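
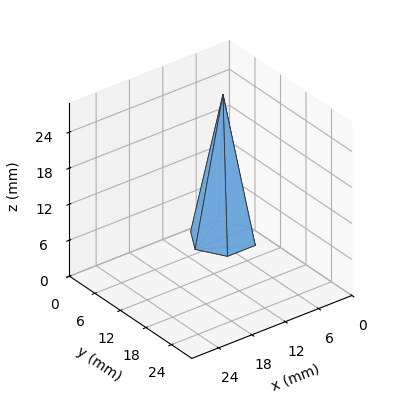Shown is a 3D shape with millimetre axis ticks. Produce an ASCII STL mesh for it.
Reading the render: the shape is a regular 6-sided pyramid, base circumscribed radius ≈ 5 mm, apex at z ≈ 24 mm (dimensions read to the nearest mm from the axis ticks). For the STL, each face is triangulated and given an outward normal.

solid part
  facet normal 0.0000 0.0000 -1.0000
    outer loop
      vertex 2.50 9.33 0.00
      vertex 7.50 9.33 0.00
      vertex 10.00 5.00 0.00
    endloop
  endfacet
  facet normal 0.0000 0.0000 -1.0000
    outer loop
      vertex 0.00 5.00 0.00
      vertex 2.50 9.33 0.00
      vertex 10.00 5.00 0.00
    endloop
  endfacet
  facet normal 0.0000 0.0000 -1.0000
    outer loop
      vertex 2.50 0.67 0.00
      vertex 0.00 5.00 0.00
      vertex 10.00 5.00 0.00
    endloop
  endfacet
  facet normal 0.0000 0.0000 -1.0000
    outer loop
      vertex 7.50 0.67 0.00
      vertex 2.50 0.67 0.00
      vertex 10.00 5.00 0.00
    endloop
  endfacet
  facet normal 0.8523 0.4921 0.1776
    outer loop
      vertex 10.00 5.00 0.00
      vertex 7.50 9.33 0.00
      vertex 5.00 5.00 24.00
    endloop
  endfacet
  facet normal 0.0000 0.9841 0.1776
    outer loop
      vertex 7.50 9.33 0.00
      vertex 2.50 9.33 0.00
      vertex 5.00 5.00 24.00
    endloop
  endfacet
  facet normal -0.8523 0.4921 0.1776
    outer loop
      vertex 2.50 9.33 0.00
      vertex 0.00 5.00 0.00
      vertex 5.00 5.00 24.00
    endloop
  endfacet
  facet normal -0.8523 -0.4921 0.1776
    outer loop
      vertex 0.00 5.00 0.00
      vertex 2.50 0.67 0.00
      vertex 5.00 5.00 24.00
    endloop
  endfacet
  facet normal 0.0000 -0.9841 0.1776
    outer loop
      vertex 2.50 0.67 0.00
      vertex 7.50 0.67 0.00
      vertex 5.00 5.00 24.00
    endloop
  endfacet
  facet normal 0.8523 -0.4921 0.1776
    outer loop
      vertex 7.50 0.67 0.00
      vertex 10.00 5.00 0.00
      vertex 5.00 5.00 24.00
    endloop
  endfacet
endsolid part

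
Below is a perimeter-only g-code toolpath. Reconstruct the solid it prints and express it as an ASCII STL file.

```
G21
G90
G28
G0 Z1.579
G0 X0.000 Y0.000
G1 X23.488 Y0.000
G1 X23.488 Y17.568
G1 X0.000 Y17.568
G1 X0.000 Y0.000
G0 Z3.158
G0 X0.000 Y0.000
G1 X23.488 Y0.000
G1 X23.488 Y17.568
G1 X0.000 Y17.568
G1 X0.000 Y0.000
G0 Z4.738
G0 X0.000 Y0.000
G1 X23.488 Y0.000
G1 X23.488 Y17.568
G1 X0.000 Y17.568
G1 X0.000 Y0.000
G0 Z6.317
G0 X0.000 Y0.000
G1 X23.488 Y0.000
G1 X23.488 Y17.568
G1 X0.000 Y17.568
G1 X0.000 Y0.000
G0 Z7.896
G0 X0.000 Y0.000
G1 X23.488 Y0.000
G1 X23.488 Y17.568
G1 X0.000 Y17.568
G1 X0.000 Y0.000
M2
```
solid part
  facet normal 0.0000 0.0000 -1.0000
    outer loop
      vertex 23.488 17.568 0.000
      vertex 23.488 0.000 0.000
      vertex 0.000 0.000 0.000
    endloop
  endfacet
  facet normal 0.0000 0.0000 -1.0000
    outer loop
      vertex 0.000 17.568 0.000
      vertex 23.488 17.568 0.000
      vertex 0.000 0.000 0.000
    endloop
  endfacet
  facet normal 0.0000 0.0000 1.0000
    outer loop
      vertex 0.000 0.000 7.896
      vertex 23.488 0.000 7.896
      vertex 23.488 17.568 7.896
    endloop
  endfacet
  facet normal 0.0000 0.0000 1.0000
    outer loop
      vertex 0.000 0.000 7.896
      vertex 23.488 17.568 7.896
      vertex 0.000 17.568 7.896
    endloop
  endfacet
  facet normal 0.0000 -1.0000 0.0000
    outer loop
      vertex 0.000 0.000 0.000
      vertex 23.488 0.000 0.000
      vertex 23.488 0.000 7.896
    endloop
  endfacet
  facet normal 0.0000 -1.0000 0.0000
    outer loop
      vertex 0.000 0.000 0.000
      vertex 23.488 0.000 7.896
      vertex 0.000 0.000 7.896
    endloop
  endfacet
  facet normal 0.0000 1.0000 0.0000
    outer loop
      vertex 23.488 17.568 7.896
      vertex 23.488 17.568 0.000
      vertex 0.000 17.568 0.000
    endloop
  endfacet
  facet normal 0.0000 1.0000 0.0000
    outer loop
      vertex 0.000 17.568 7.896
      vertex 23.488 17.568 7.896
      vertex 0.000 17.568 0.000
    endloop
  endfacet
  facet normal -1.0000 0.0000 0.0000
    outer loop
      vertex 0.000 17.568 7.896
      vertex 0.000 17.568 0.000
      vertex 0.000 0.000 0.000
    endloop
  endfacet
  facet normal -1.0000 0.0000 0.0000
    outer loop
      vertex 0.000 0.000 7.896
      vertex 0.000 17.568 7.896
      vertex 0.000 0.000 0.000
    endloop
  endfacet
  facet normal 1.0000 0.0000 0.0000
    outer loop
      vertex 23.488 0.000 0.000
      vertex 23.488 17.568 0.000
      vertex 23.488 17.568 7.896
    endloop
  endfacet
  facet normal 1.0000 0.0000 0.0000
    outer loop
      vertex 23.488 0.000 0.000
      vertex 23.488 17.568 7.896
      vertex 23.488 0.000 7.896
    endloop
  endfacet
endsolid part

The G0 Z moves step by Δz≈1.579 mm. Every layer's G1 loop is the same polygon, so the solid is a straight extrusion of it from z=0 to z≈7.9. Closing with flat bottom and top caps and triangulating gives 12 facets — a rectangular box, roughly 23.5 × 17.6 mm footprint and 7.9 mm tall.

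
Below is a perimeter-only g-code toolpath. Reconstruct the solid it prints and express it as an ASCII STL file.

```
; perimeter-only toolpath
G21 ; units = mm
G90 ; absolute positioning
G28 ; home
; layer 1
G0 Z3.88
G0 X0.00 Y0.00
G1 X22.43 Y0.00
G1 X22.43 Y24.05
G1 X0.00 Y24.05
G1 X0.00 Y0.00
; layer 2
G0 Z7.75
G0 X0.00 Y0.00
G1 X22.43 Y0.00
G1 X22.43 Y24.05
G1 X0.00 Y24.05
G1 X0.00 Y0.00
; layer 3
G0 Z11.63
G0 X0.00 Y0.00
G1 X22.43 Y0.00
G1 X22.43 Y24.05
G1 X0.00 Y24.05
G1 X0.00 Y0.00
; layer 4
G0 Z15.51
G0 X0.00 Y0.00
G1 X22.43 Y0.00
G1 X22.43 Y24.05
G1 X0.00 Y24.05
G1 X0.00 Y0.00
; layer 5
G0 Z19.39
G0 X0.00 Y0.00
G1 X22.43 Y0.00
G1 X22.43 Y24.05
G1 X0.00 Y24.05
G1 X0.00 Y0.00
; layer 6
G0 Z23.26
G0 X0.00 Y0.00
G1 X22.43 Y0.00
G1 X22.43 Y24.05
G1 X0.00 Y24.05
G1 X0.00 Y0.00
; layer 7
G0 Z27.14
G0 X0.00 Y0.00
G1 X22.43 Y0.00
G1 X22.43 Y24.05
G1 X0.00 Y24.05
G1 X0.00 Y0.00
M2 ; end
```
solid part
  facet normal 0.0000 0.0000 -1.0000
    outer loop
      vertex 22.43 24.05 0.00
      vertex 22.43 0.00 0.00
      vertex 0.00 0.00 0.00
    endloop
  endfacet
  facet normal 0.0000 0.0000 -1.0000
    outer loop
      vertex 0.00 24.05 0.00
      vertex 22.43 24.05 0.00
      vertex 0.00 0.00 0.00
    endloop
  endfacet
  facet normal 0.0000 0.0000 1.0000
    outer loop
      vertex 0.00 0.00 27.14
      vertex 22.43 0.00 27.14
      vertex 22.43 24.05 27.14
    endloop
  endfacet
  facet normal 0.0000 0.0000 1.0000
    outer loop
      vertex 0.00 0.00 27.14
      vertex 22.43 24.05 27.14
      vertex 0.00 24.05 27.14
    endloop
  endfacet
  facet normal 0.0000 -1.0000 0.0000
    outer loop
      vertex 0.00 0.00 0.00
      vertex 22.43 0.00 0.00
      vertex 22.43 0.00 27.14
    endloop
  endfacet
  facet normal 0.0000 -1.0000 0.0000
    outer loop
      vertex 0.00 0.00 0.00
      vertex 22.43 0.00 27.14
      vertex 0.00 0.00 27.14
    endloop
  endfacet
  facet normal 0.0000 1.0000 0.0000
    outer loop
      vertex 22.43 24.05 27.14
      vertex 22.43 24.05 0.00
      vertex 0.00 24.05 0.00
    endloop
  endfacet
  facet normal 0.0000 1.0000 0.0000
    outer loop
      vertex 0.00 24.05 27.14
      vertex 22.43 24.05 27.14
      vertex 0.00 24.05 0.00
    endloop
  endfacet
  facet normal -1.0000 0.0000 0.0000
    outer loop
      vertex 0.00 24.05 27.14
      vertex 0.00 24.05 0.00
      vertex 0.00 0.00 0.00
    endloop
  endfacet
  facet normal -1.0000 0.0000 0.0000
    outer loop
      vertex 0.00 0.00 27.14
      vertex 0.00 24.05 27.14
      vertex 0.00 0.00 0.00
    endloop
  endfacet
  facet normal 1.0000 0.0000 0.0000
    outer loop
      vertex 22.43 0.00 0.00
      vertex 22.43 24.05 0.00
      vertex 22.43 24.05 27.14
    endloop
  endfacet
  facet normal 1.0000 0.0000 0.0000
    outer loop
      vertex 22.43 0.00 0.00
      vertex 22.43 24.05 27.14
      vertex 22.43 0.00 27.14
    endloop
  endfacet
endsolid part

The G0 Z moves step by Δz≈3.88 mm. Every layer's G1 loop is the same polygon, so the solid is a straight extrusion of it from z=0 to z≈27.1. Closing with flat bottom and top caps and triangulating gives 12 facets — a rectangular box, roughly 22.4 × 24.1 mm footprint and 27.1 mm tall.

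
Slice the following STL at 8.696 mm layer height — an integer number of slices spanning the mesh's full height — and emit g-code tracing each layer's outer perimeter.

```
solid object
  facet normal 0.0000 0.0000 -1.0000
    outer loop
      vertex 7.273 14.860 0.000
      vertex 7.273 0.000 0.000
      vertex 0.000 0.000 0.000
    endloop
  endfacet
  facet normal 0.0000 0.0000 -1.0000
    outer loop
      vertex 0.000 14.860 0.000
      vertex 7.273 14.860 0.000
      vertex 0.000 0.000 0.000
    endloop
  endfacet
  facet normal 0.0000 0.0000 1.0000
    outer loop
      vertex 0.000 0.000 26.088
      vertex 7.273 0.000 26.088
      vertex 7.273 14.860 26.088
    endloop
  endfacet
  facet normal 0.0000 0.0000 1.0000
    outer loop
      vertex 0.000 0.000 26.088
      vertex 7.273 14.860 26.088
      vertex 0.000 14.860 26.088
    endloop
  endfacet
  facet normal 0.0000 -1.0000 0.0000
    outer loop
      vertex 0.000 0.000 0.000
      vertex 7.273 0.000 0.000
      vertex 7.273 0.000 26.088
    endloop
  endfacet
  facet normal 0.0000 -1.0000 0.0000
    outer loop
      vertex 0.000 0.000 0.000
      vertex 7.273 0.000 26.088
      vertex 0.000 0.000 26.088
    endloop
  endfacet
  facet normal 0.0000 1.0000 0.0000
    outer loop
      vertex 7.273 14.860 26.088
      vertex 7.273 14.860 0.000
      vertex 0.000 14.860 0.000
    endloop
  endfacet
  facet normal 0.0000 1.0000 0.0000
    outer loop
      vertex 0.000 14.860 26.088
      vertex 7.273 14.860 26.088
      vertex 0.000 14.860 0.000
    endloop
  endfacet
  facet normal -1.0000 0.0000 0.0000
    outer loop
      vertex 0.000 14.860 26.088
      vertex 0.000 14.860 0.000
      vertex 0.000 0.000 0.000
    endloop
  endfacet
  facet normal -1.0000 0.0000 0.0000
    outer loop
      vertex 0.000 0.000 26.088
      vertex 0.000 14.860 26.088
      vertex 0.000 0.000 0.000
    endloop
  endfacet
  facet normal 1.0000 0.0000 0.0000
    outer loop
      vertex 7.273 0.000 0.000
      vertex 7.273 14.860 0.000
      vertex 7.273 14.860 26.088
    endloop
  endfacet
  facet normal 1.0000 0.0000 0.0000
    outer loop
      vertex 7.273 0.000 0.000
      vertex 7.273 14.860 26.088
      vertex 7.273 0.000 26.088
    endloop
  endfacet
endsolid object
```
; perimeter-only toolpath
G21 ; units = mm
G90 ; absolute positioning
G28 ; home
; layer 1
G0 Z8.696
G0 X0.000 Y0.000
G1 X7.273 Y0.000
G1 X7.273 Y14.860
G1 X0.000 Y14.860
G1 X0.000 Y0.000
; layer 2
G0 Z17.392
G0 X0.000 Y0.000
G1 X7.273 Y0.000
G1 X7.273 Y14.860
G1 X0.000 Y14.860
G1 X0.000 Y0.000
; layer 3
G0 Z26.088
G0 X0.000 Y0.000
G1 X7.273 Y0.000
G1 X7.273 Y14.860
G1 X0.000 Y14.860
G1 X0.000 Y0.000
M2 ; end

The solid is a rectangular box, roughly 7.27 × 14.9 mm footprint and 26.1 mm tall. Slicing at Δz = 8.696 mm — 3 equal slices spanning the solid's height, so layer i sits at z = i·h/3 — gives 3 non-empty perimeters. Each is a 4-segment closed polygon; G0 lifts to the layer z and rapids to the start vertex, then G1 traces the edges.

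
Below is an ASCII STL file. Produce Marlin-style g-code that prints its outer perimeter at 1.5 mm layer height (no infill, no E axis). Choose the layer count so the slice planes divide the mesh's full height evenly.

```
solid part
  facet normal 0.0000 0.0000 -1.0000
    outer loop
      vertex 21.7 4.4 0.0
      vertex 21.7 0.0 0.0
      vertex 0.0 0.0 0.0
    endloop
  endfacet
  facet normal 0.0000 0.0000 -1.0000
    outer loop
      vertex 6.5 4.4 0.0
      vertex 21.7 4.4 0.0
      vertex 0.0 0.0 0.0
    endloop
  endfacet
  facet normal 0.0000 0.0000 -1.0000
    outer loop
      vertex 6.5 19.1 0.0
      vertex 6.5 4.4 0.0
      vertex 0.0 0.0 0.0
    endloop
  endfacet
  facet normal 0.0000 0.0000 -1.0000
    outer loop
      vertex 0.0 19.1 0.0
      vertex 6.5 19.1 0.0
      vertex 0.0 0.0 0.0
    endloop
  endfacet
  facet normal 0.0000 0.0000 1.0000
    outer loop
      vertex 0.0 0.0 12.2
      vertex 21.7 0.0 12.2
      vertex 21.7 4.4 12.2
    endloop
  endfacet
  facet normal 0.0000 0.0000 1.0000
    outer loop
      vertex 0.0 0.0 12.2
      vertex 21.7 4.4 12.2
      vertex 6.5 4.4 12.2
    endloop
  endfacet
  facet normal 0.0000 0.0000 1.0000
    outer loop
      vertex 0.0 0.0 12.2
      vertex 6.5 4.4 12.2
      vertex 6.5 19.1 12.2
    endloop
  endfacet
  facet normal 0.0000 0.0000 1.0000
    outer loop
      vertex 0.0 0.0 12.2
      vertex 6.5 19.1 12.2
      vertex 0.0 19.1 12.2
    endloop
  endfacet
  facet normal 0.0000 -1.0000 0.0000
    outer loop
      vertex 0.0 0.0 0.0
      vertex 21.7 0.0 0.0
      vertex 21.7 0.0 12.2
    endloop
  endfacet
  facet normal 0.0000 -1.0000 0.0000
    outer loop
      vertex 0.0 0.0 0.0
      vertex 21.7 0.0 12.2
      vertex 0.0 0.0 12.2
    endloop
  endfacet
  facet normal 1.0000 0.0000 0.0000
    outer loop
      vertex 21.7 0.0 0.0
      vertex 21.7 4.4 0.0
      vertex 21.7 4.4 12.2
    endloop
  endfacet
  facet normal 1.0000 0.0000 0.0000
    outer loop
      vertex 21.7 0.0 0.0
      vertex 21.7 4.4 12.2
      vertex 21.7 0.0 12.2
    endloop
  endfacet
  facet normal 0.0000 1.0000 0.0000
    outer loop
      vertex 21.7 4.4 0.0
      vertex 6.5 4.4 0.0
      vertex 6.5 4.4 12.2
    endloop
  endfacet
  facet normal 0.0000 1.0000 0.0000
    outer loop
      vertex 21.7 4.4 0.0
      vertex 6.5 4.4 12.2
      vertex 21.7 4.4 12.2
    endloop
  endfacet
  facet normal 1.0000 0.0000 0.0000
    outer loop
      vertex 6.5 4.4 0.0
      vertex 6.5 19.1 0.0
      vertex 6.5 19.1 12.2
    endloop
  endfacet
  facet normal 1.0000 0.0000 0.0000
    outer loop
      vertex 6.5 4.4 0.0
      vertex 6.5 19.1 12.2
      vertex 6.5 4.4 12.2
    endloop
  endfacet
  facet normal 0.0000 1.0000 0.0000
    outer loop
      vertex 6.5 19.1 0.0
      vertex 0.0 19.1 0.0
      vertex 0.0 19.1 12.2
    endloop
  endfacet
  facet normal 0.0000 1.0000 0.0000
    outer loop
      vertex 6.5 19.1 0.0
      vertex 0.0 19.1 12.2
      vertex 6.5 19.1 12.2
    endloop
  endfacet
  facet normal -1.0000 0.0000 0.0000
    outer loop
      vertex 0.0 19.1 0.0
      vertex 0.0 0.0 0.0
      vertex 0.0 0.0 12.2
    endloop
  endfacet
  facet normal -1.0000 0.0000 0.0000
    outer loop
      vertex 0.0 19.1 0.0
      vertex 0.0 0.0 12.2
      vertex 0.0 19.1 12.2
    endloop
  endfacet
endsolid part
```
; perimeter-only toolpath
G21 ; units = mm
G90 ; absolute positioning
G28 ; home
; layer 1
G0 Z1.5
G0 X0.0 Y0.0
G1 X21.7 Y0.0
G1 X21.7 Y4.4
G1 X6.5 Y4.4
G1 X6.5 Y19.1
G1 X0.0 Y19.1
G1 X0.0 Y0.0
; layer 2
G0 Z3.0
G0 X0.0 Y0.0
G1 X21.7 Y0.0
G1 X21.7 Y4.4
G1 X6.5 Y4.4
G1 X6.5 Y19.1
G1 X0.0 Y19.1
G1 X0.0 Y0.0
; layer 3
G0 Z4.6
G0 X0.0 Y0.0
G1 X21.7 Y0.0
G1 X21.7 Y4.4
G1 X6.5 Y4.4
G1 X6.5 Y19.1
G1 X0.0 Y19.1
G1 X0.0 Y0.0
; layer 4
G0 Z6.1
G0 X0.0 Y0.0
G1 X21.7 Y0.0
G1 X21.7 Y4.4
G1 X6.5 Y4.4
G1 X6.5 Y19.1
G1 X0.0 Y19.1
G1 X0.0 Y0.0
; layer 5
G0 Z7.6
G0 X0.0 Y0.0
G1 X21.7 Y0.0
G1 X21.7 Y4.4
G1 X6.5 Y4.4
G1 X6.5 Y19.1
G1 X0.0 Y19.1
G1 X0.0 Y0.0
; layer 6
G0 Z9.1
G0 X0.0 Y0.0
G1 X21.7 Y0.0
G1 X21.7 Y4.4
G1 X6.5 Y4.4
G1 X6.5 Y19.1
G1 X0.0 Y19.1
G1 X0.0 Y0.0
; layer 7
G0 Z10.7
G0 X0.0 Y0.0
G1 X21.7 Y0.0
G1 X21.7 Y4.4
G1 X6.5 Y4.4
G1 X6.5 Y19.1
G1 X0.0 Y19.1
G1 X0.0 Y0.0
; layer 8
G0 Z12.2
G0 X0.0 Y0.0
G1 X21.7 Y0.0
G1 X21.7 Y4.4
G1 X6.5 Y4.4
G1 X6.5 Y19.1
G1 X0.0 Y19.1
G1 X0.0 Y0.0
M2 ; end

The solid is an L-shaped prism: outer 21.7 × 19.1 mm, arm thicknesses ≈ 4.4 mm (horizontal) and 6.5 mm (vertical), extruded 12.2 mm in z. Slicing at Δz = 1.5 mm — 8 equal slices spanning the solid's height, so layer i sits at z = i·h/8 — gives 8 non-empty perimeters. Each is a 6-segment closed polygon; G0 lifts to the layer z and rapids to the start vertex, then G1 traces the edges.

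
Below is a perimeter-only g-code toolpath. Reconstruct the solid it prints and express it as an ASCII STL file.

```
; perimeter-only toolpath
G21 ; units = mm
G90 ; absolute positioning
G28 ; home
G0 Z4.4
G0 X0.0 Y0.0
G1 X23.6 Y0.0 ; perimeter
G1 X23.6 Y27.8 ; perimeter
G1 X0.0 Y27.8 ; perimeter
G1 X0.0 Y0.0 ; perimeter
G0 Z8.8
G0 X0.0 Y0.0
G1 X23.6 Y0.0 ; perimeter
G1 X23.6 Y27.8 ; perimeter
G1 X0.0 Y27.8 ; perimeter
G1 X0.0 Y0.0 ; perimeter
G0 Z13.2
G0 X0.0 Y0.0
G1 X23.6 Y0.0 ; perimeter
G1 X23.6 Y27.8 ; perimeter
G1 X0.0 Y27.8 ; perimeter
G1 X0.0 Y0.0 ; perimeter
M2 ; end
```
solid part
  facet normal 0.0000 0.0000 -1.0000
    outer loop
      vertex 23.6 27.8 0.0
      vertex 23.6 0.0 0.0
      vertex 0.0 0.0 0.0
    endloop
  endfacet
  facet normal 0.0000 0.0000 -1.0000
    outer loop
      vertex 0.0 27.8 0.0
      vertex 23.6 27.8 0.0
      vertex 0.0 0.0 0.0
    endloop
  endfacet
  facet normal 0.0000 0.0000 1.0000
    outer loop
      vertex 0.0 0.0 13.2
      vertex 23.6 0.0 13.2
      vertex 23.6 27.8 13.2
    endloop
  endfacet
  facet normal 0.0000 0.0000 1.0000
    outer loop
      vertex 0.0 0.0 13.2
      vertex 23.6 27.8 13.2
      vertex 0.0 27.8 13.2
    endloop
  endfacet
  facet normal 0.0000 -1.0000 0.0000
    outer loop
      vertex 0.0 0.0 0.0
      vertex 23.6 0.0 0.0
      vertex 23.6 0.0 13.2
    endloop
  endfacet
  facet normal 0.0000 -1.0000 0.0000
    outer loop
      vertex 0.0 0.0 0.0
      vertex 23.6 0.0 13.2
      vertex 0.0 0.0 13.2
    endloop
  endfacet
  facet normal 0.0000 1.0000 0.0000
    outer loop
      vertex 23.6 27.8 13.2
      vertex 23.6 27.8 0.0
      vertex 0.0 27.8 0.0
    endloop
  endfacet
  facet normal 0.0000 1.0000 0.0000
    outer loop
      vertex 0.0 27.8 13.2
      vertex 23.6 27.8 13.2
      vertex 0.0 27.8 0.0
    endloop
  endfacet
  facet normal -1.0000 0.0000 0.0000
    outer loop
      vertex 0.0 27.8 13.2
      vertex 0.0 27.8 0.0
      vertex 0.0 0.0 0.0
    endloop
  endfacet
  facet normal -1.0000 0.0000 0.0000
    outer loop
      vertex 0.0 0.0 13.2
      vertex 0.0 27.8 13.2
      vertex 0.0 0.0 0.0
    endloop
  endfacet
  facet normal 1.0000 0.0000 0.0000
    outer loop
      vertex 23.6 0.0 0.0
      vertex 23.6 27.8 0.0
      vertex 23.6 27.8 13.2
    endloop
  endfacet
  facet normal 1.0000 0.0000 0.0000
    outer loop
      vertex 23.6 0.0 0.0
      vertex 23.6 27.8 13.2
      vertex 23.6 0.0 13.2
    endloop
  endfacet
endsolid part

The G0 Z moves step by Δz≈4.4 mm. Every layer's G1 loop is the same polygon, so the solid is a straight extrusion of it from z=0 to z≈13.2. Closing with flat bottom and top caps and triangulating gives 12 facets — a rectangular box, roughly 23.6 × 27.8 mm footprint and 13.2 mm tall.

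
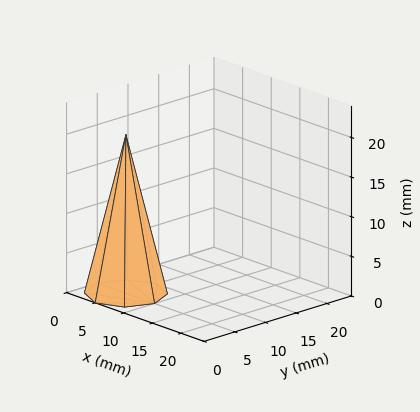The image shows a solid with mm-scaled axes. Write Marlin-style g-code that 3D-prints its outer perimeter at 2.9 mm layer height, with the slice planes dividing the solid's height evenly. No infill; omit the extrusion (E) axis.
Reading the render: the shape is a regular 8-sided pyramid, base circumscribed radius ≈ 5 mm, apex at z ≈ 20 mm (dimensions read to the nearest mm from the axis ticks). For the g-code, the solid's height is divided into equal slices at the stated Δz and each level perimeter traced with G1 moves after a G0 lift.

; perimeter-only toolpath
G21 ; units = mm
G90 ; absolute positioning
G28 ; home
; layer 1
G0 Z2.9
G0 X9.3 Y5.0
G1 X8.0 Y8.0
G1 X5.0 Y9.3
G1 X2.0 Y8.0
G1 X0.7 Y5.0
G1 X2.0 Y2.0
G1 X5.0 Y0.7
G1 X8.0 Y2.0
G1 X9.3 Y5.0
; layer 2
G0 Z5.7
G0 X8.6 Y5.0
G1 X7.5 Y7.5
G1 X5.0 Y8.6
G1 X2.5 Y7.5
G1 X1.4 Y5.0
G1 X2.5 Y2.5
G1 X5.0 Y1.4
G1 X7.5 Y2.5
G1 X8.6 Y5.0
; layer 3
G0 Z8.6
G0 X7.9 Y5.0
G1 X7.0 Y7.0
G1 X5.0 Y7.9
G1 X3.0 Y7.0
G1 X2.1 Y5.0
G1 X3.0 Y3.0
G1 X5.0 Y2.1
G1 X7.0 Y3.0
G1 X7.9 Y5.0
; layer 4
G0 Z11.4
G0 X7.1 Y5.0
G1 X6.5 Y6.5
G1 X5.0 Y7.1
G1 X3.5 Y6.5
G1 X2.9 Y5.0
G1 X3.5 Y3.5
G1 X5.0 Y2.9
G1 X6.5 Y3.5
G1 X7.1 Y5.0
; layer 5
G0 Z14.3
G0 X6.4 Y5.0
G1 X6.0 Y6.0
G1 X5.0 Y6.4
G1 X4.0 Y6.0
G1 X3.6 Y5.0
G1 X4.0 Y4.0
G1 X5.0 Y3.6
G1 X6.0 Y4.0
G1 X6.4 Y5.0
; layer 6
G0 Z17.1
G0 X5.7 Y5.0
G1 X5.5 Y5.5
G1 X5.0 Y5.7
G1 X4.5 Y5.5
G1 X4.3 Y5.0
G1 X4.5 Y4.5
G1 X5.0 Y4.3
G1 X5.5 Y4.5
G1 X5.7 Y5.0
M2 ; end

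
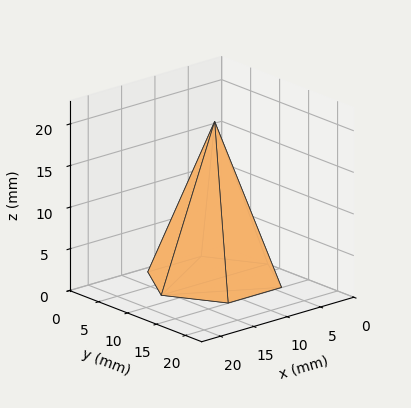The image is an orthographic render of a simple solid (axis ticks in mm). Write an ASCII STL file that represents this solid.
Reading the render: the shape is a regular 6-sided pyramid, base circumscribed radius ≈ 8 mm, apex at z ≈ 19 mm (dimensions read to the nearest mm from the axis ticks). For the STL, each face is triangulated and given an outward normal.

solid part
  facet normal 0.0000 0.0000 -1.0000
    outer loop
      vertex 4.000 14.928 0.000
      vertex 12.000 14.928 0.000
      vertex 16.000 8.000 0.000
    endloop
  endfacet
  facet normal 0.0000 0.0000 -1.0000
    outer loop
      vertex 0.000 8.000 0.000
      vertex 4.000 14.928 0.000
      vertex 16.000 8.000 0.000
    endloop
  endfacet
  facet normal 0.0000 0.0000 -1.0000
    outer loop
      vertex 4.000 1.072 0.000
      vertex 0.000 8.000 0.000
      vertex 16.000 8.000 0.000
    endloop
  endfacet
  facet normal 0.0000 0.0000 -1.0000
    outer loop
      vertex 12.000 1.072 0.000
      vertex 4.000 1.072 0.000
      vertex 16.000 8.000 0.000
    endloop
  endfacet
  facet normal 0.8136 0.4698 0.3426
    outer loop
      vertex 16.000 8.000 0.000
      vertex 12.000 14.928 0.000
      vertex 8.000 8.000 19.000
    endloop
  endfacet
  facet normal 0.0000 0.9395 0.3426
    outer loop
      vertex 12.000 14.928 0.000
      vertex 4.000 14.928 0.000
      vertex 8.000 8.000 19.000
    endloop
  endfacet
  facet normal -0.8136 0.4698 0.3426
    outer loop
      vertex 4.000 14.928 0.000
      vertex 0.000 8.000 0.000
      vertex 8.000 8.000 19.000
    endloop
  endfacet
  facet normal -0.8136 -0.4698 0.3426
    outer loop
      vertex 0.000 8.000 0.000
      vertex 4.000 1.072 0.000
      vertex 8.000 8.000 19.000
    endloop
  endfacet
  facet normal 0.0000 -0.9395 0.3426
    outer loop
      vertex 4.000 1.072 0.000
      vertex 12.000 1.072 0.000
      vertex 8.000 8.000 19.000
    endloop
  endfacet
  facet normal 0.8136 -0.4698 0.3426
    outer loop
      vertex 12.000 1.072 0.000
      vertex 16.000 8.000 0.000
      vertex 8.000 8.000 19.000
    endloop
  endfacet
endsolid part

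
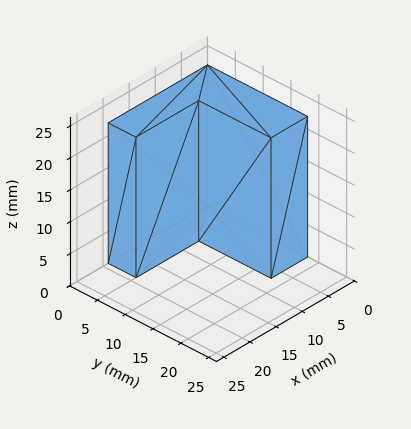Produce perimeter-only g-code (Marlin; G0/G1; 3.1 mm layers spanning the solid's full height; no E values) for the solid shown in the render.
Reading the render: the shape is an L-shaped prism: outer 19 × 18 mm, arm thicknesses ≈ 5 mm (horizontal) and 7 mm (vertical), extruded 22 mm in z (dimensions read to the nearest mm from the axis ticks). For the g-code, the solid's height is divided into equal slices at the stated Δz and each level perimeter traced with G1 moves after a G0 lift.

; perimeter-only toolpath
G21 ; units = mm
G90 ; absolute positioning
G28 ; home
; layer 1
G0 Z3.1
G0 X0.0 Y0.0
G1 X19.0 Y0.0
G1 X19.0 Y5.0
G1 X7.0 Y5.0
G1 X7.0 Y18.0
G1 X0.0 Y18.0
G1 X0.0 Y0.0
; layer 2
G0 Z6.3
G0 X0.0 Y0.0
G1 X19.0 Y0.0
G1 X19.0 Y5.0
G1 X7.0 Y5.0
G1 X7.0 Y18.0
G1 X0.0 Y18.0
G1 X0.0 Y0.0
; layer 3
G0 Z9.4
G0 X0.0 Y0.0
G1 X19.0 Y0.0
G1 X19.0 Y5.0
G1 X7.0 Y5.0
G1 X7.0 Y18.0
G1 X0.0 Y18.0
G1 X0.0 Y0.0
; layer 4
G0 Z12.6
G0 X0.0 Y0.0
G1 X19.0 Y0.0
G1 X19.0 Y5.0
G1 X7.0 Y5.0
G1 X7.0 Y18.0
G1 X0.0 Y18.0
G1 X0.0 Y0.0
; layer 5
G0 Z15.7
G0 X0.0 Y0.0
G1 X19.0 Y0.0
G1 X19.0 Y5.0
G1 X7.0 Y5.0
G1 X7.0 Y18.0
G1 X0.0 Y18.0
G1 X0.0 Y0.0
; layer 6
G0 Z18.9
G0 X0.0 Y0.0
G1 X19.0 Y0.0
G1 X19.0 Y5.0
G1 X7.0 Y5.0
G1 X7.0 Y18.0
G1 X0.0 Y18.0
G1 X0.0 Y0.0
; layer 7
G0 Z22.0
G0 X0.0 Y0.0
G1 X19.0 Y0.0
G1 X19.0 Y5.0
G1 X7.0 Y5.0
G1 X7.0 Y18.0
G1 X0.0 Y18.0
G1 X0.0 Y0.0
M2 ; end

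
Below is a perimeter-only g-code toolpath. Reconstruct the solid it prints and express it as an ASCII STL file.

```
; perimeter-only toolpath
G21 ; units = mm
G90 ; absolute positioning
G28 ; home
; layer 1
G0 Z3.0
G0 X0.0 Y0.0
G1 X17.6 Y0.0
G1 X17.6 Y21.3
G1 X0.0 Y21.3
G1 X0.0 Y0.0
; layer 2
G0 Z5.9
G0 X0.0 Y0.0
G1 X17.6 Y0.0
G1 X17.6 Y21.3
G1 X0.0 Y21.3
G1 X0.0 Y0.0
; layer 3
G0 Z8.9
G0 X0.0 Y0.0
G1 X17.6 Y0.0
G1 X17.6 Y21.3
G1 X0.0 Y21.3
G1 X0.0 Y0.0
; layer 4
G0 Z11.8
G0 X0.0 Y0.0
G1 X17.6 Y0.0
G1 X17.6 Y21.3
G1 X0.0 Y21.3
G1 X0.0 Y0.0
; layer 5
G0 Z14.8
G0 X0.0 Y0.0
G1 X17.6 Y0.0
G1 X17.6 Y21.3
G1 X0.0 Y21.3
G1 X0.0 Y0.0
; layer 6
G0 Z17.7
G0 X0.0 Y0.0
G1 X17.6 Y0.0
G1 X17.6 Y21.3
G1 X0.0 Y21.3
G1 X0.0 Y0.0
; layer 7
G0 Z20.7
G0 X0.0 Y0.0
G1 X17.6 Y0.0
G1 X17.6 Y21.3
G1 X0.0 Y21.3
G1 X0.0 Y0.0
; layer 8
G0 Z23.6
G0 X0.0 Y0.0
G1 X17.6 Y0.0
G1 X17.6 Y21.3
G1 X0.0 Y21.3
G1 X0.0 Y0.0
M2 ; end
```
solid part
  facet normal 0.0000 0.0000 -1.0000
    outer loop
      vertex 17.6 21.3 0.0
      vertex 17.6 0.0 0.0
      vertex 0.0 0.0 0.0
    endloop
  endfacet
  facet normal 0.0000 0.0000 -1.0000
    outer loop
      vertex 0.0 21.3 0.0
      vertex 17.6 21.3 0.0
      vertex 0.0 0.0 0.0
    endloop
  endfacet
  facet normal 0.0000 0.0000 1.0000
    outer loop
      vertex 0.0 0.0 23.6
      vertex 17.6 0.0 23.6
      vertex 17.6 21.3 23.6
    endloop
  endfacet
  facet normal 0.0000 0.0000 1.0000
    outer loop
      vertex 0.0 0.0 23.6
      vertex 17.6 21.3 23.6
      vertex 0.0 21.3 23.6
    endloop
  endfacet
  facet normal 0.0000 -1.0000 0.0000
    outer loop
      vertex 0.0 0.0 0.0
      vertex 17.6 0.0 0.0
      vertex 17.6 0.0 23.6
    endloop
  endfacet
  facet normal 0.0000 -1.0000 0.0000
    outer loop
      vertex 0.0 0.0 0.0
      vertex 17.6 0.0 23.6
      vertex 0.0 0.0 23.6
    endloop
  endfacet
  facet normal 0.0000 1.0000 0.0000
    outer loop
      vertex 17.6 21.3 23.6
      vertex 17.6 21.3 0.0
      vertex 0.0 21.3 0.0
    endloop
  endfacet
  facet normal 0.0000 1.0000 0.0000
    outer loop
      vertex 0.0 21.3 23.6
      vertex 17.6 21.3 23.6
      vertex 0.0 21.3 0.0
    endloop
  endfacet
  facet normal -1.0000 0.0000 0.0000
    outer loop
      vertex 0.0 21.3 23.6
      vertex 0.0 21.3 0.0
      vertex 0.0 0.0 0.0
    endloop
  endfacet
  facet normal -1.0000 0.0000 0.0000
    outer loop
      vertex 0.0 0.0 23.6
      vertex 0.0 21.3 23.6
      vertex 0.0 0.0 0.0
    endloop
  endfacet
  facet normal 1.0000 0.0000 0.0000
    outer loop
      vertex 17.6 0.0 0.0
      vertex 17.6 21.3 0.0
      vertex 17.6 21.3 23.6
    endloop
  endfacet
  facet normal 1.0000 0.0000 0.0000
    outer loop
      vertex 17.6 0.0 0.0
      vertex 17.6 21.3 23.6
      vertex 17.6 0.0 23.6
    endloop
  endfacet
endsolid part

The G0 Z moves step by Δz≈3.0 mm. Every layer's G1 loop is the same polygon, so the solid is a straight extrusion of it from z=0 to z≈23.6. Closing with flat bottom and top caps and triangulating gives 12 facets — a rectangular box, roughly 17.6 × 21.3 mm footprint and 23.6 mm tall.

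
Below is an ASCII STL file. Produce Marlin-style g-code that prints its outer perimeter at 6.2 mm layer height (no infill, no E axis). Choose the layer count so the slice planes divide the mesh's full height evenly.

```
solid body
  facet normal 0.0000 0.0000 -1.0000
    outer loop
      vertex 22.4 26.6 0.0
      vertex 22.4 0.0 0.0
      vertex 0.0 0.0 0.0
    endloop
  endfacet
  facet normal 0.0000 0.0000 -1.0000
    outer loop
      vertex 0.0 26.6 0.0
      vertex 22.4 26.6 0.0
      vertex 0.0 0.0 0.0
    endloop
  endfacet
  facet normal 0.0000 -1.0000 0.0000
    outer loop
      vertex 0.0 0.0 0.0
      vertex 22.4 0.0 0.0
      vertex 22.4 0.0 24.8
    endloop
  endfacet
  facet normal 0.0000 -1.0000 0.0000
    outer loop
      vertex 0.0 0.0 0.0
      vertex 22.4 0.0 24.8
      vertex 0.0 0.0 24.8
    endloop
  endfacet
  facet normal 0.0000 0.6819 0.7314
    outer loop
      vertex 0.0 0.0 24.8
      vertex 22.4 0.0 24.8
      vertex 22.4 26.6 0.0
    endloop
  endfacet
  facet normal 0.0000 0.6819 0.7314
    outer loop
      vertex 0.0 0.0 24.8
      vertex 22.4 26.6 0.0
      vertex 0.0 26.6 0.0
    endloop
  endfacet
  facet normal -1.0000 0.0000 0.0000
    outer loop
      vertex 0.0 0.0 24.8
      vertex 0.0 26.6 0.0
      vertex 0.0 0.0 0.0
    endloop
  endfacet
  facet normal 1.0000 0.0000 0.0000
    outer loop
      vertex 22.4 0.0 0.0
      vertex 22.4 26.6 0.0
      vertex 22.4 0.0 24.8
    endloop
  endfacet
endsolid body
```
; perimeter-only toolpath
G21 ; units = mm
G90 ; absolute positioning
G28 ; home
; layer 1
G0 Z6.2
G0 X0.0 Y0.0
G1 X22.4 Y0.0
G1 X22.4 Y20.0
G1 X0.0 Y20.0
G1 X0.0 Y0.0
; layer 2
G0 Z12.4
G0 X0.0 Y0.0
G1 X22.4 Y0.0
G1 X22.4 Y13.3
G1 X0.0 Y13.3
G1 X0.0 Y0.0
; layer 3
G0 Z18.6
G0 X0.0 Y0.0
G1 X22.4 Y0.0
G1 X22.4 Y6.7
G1 X0.0 Y6.7
G1 X0.0 Y0.0
M2 ; end

The solid is a wedge (ramp): 22.4 × 26.6 mm base, rising to 24.8 mm along the y=0 edge and sloping linearly to z=0 at y=26.6. Slicing at Δz = 6.2 mm — 4 equal slices spanning the solid's height, so layer i sits at z = i·h/4 — gives 3 non-empty perimeters. Each is a 4-segment closed polygon; G0 lifts to the layer z and rapids to the start vertex, then G1 traces the edges. The cross-section shrinks linearly with z (the slice at the apex is degenerate and omitted).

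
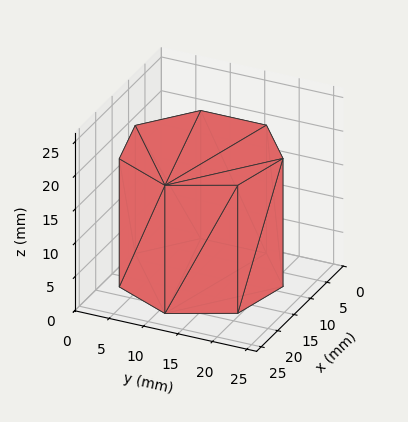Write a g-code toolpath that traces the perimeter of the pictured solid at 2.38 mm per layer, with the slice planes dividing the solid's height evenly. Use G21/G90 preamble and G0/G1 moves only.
Reading the render: the shape is a regular 7-sided prism (a cylinder approximated with 7 flat sides), circumscribed radius ≈ 11 mm, height ≈ 19 mm (dimensions read to the nearest mm from the axis ticks). For the g-code, the solid's height is divided into equal slices at the stated Δz and each level perimeter traced with G1 moves after a G0 lift.

; perimeter-only toolpath
G21 ; units = mm
G90 ; absolute positioning
G28 ; home
; layer 1
G0 Z2.38
G0 X22.00 Y11.00
G1 X17.86 Y19.60
G1 X8.55 Y21.72
G1 X1.09 Y15.77
G1 X1.09 Y6.23
G1 X8.55 Y0.28
G1 X17.86 Y2.40
G1 X22.00 Y11.00
; layer 2
G0 Z4.75
G0 X22.00 Y11.00
G1 X17.86 Y19.60
G1 X8.55 Y21.72
G1 X1.09 Y15.77
G1 X1.09 Y6.23
G1 X8.55 Y0.28
G1 X17.86 Y2.40
G1 X22.00 Y11.00
; layer 3
G0 Z7.12
G0 X22.00 Y11.00
G1 X17.86 Y19.60
G1 X8.55 Y21.72
G1 X1.09 Y15.77
G1 X1.09 Y6.23
G1 X8.55 Y0.28
G1 X17.86 Y2.40
G1 X22.00 Y11.00
; layer 4
G0 Z9.50
G0 X22.00 Y11.00
G1 X17.86 Y19.60
G1 X8.55 Y21.72
G1 X1.09 Y15.77
G1 X1.09 Y6.23
G1 X8.55 Y0.28
G1 X17.86 Y2.40
G1 X22.00 Y11.00
; layer 5
G0 Z11.88
G0 X22.00 Y11.00
G1 X17.86 Y19.60
G1 X8.55 Y21.72
G1 X1.09 Y15.77
G1 X1.09 Y6.23
G1 X8.55 Y0.28
G1 X17.86 Y2.40
G1 X22.00 Y11.00
; layer 6
G0 Z14.25
G0 X22.00 Y11.00
G1 X17.86 Y19.60
G1 X8.55 Y21.72
G1 X1.09 Y15.77
G1 X1.09 Y6.23
G1 X8.55 Y0.28
G1 X17.86 Y2.40
G1 X22.00 Y11.00
; layer 7
G0 Z16.62
G0 X22.00 Y11.00
G1 X17.86 Y19.60
G1 X8.55 Y21.72
G1 X1.09 Y15.77
G1 X1.09 Y6.23
G1 X8.55 Y0.28
G1 X17.86 Y2.40
G1 X22.00 Y11.00
; layer 8
G0 Z19.00
G0 X22.00 Y11.00
G1 X17.86 Y19.60
G1 X8.55 Y21.72
G1 X1.09 Y15.77
G1 X1.09 Y6.23
G1 X8.55 Y0.28
G1 X17.86 Y2.40
G1 X22.00 Y11.00
M2 ; end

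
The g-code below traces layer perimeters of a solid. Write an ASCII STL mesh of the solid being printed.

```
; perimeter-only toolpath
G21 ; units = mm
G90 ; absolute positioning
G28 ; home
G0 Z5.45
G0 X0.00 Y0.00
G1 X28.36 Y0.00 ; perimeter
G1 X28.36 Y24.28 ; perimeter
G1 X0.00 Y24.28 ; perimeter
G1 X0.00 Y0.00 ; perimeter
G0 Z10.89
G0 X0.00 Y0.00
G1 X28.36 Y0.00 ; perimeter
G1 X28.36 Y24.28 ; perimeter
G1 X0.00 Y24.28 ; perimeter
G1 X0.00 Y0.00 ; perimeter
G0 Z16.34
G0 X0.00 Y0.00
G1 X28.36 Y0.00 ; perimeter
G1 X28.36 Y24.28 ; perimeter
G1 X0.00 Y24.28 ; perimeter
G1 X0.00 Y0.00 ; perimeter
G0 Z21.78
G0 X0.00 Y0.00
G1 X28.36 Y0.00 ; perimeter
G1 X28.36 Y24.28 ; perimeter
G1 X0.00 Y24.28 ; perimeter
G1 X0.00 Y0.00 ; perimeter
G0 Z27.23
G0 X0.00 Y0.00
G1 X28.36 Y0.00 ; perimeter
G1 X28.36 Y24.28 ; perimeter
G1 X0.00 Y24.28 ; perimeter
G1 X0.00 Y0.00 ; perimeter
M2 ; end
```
solid part
  facet normal 0.0000 0.0000 -1.0000
    outer loop
      vertex 28.36 24.28 0.00
      vertex 28.36 0.00 0.00
      vertex 0.00 0.00 0.00
    endloop
  endfacet
  facet normal 0.0000 0.0000 -1.0000
    outer loop
      vertex 0.00 24.28 0.00
      vertex 28.36 24.28 0.00
      vertex 0.00 0.00 0.00
    endloop
  endfacet
  facet normal 0.0000 0.0000 1.0000
    outer loop
      vertex 0.00 0.00 27.23
      vertex 28.36 0.00 27.23
      vertex 28.36 24.28 27.23
    endloop
  endfacet
  facet normal 0.0000 0.0000 1.0000
    outer loop
      vertex 0.00 0.00 27.23
      vertex 28.36 24.28 27.23
      vertex 0.00 24.28 27.23
    endloop
  endfacet
  facet normal 0.0000 -1.0000 0.0000
    outer loop
      vertex 0.00 0.00 0.00
      vertex 28.36 0.00 0.00
      vertex 28.36 0.00 27.23
    endloop
  endfacet
  facet normal 0.0000 -1.0000 0.0000
    outer loop
      vertex 0.00 0.00 0.00
      vertex 28.36 0.00 27.23
      vertex 0.00 0.00 27.23
    endloop
  endfacet
  facet normal 0.0000 1.0000 0.0000
    outer loop
      vertex 28.36 24.28 27.23
      vertex 28.36 24.28 0.00
      vertex 0.00 24.28 0.00
    endloop
  endfacet
  facet normal 0.0000 1.0000 0.0000
    outer loop
      vertex 0.00 24.28 27.23
      vertex 28.36 24.28 27.23
      vertex 0.00 24.28 0.00
    endloop
  endfacet
  facet normal -1.0000 0.0000 0.0000
    outer loop
      vertex 0.00 24.28 27.23
      vertex 0.00 24.28 0.00
      vertex 0.00 0.00 0.00
    endloop
  endfacet
  facet normal -1.0000 0.0000 0.0000
    outer loop
      vertex 0.00 0.00 27.23
      vertex 0.00 24.28 27.23
      vertex 0.00 0.00 0.00
    endloop
  endfacet
  facet normal 1.0000 0.0000 0.0000
    outer loop
      vertex 28.36 0.00 0.00
      vertex 28.36 24.28 0.00
      vertex 28.36 24.28 27.23
    endloop
  endfacet
  facet normal 1.0000 0.0000 0.0000
    outer loop
      vertex 28.36 0.00 0.00
      vertex 28.36 24.28 27.23
      vertex 28.36 0.00 27.23
    endloop
  endfacet
endsolid part

The G0 Z moves step by Δz≈5.45 mm. Every layer's G1 loop is the same polygon, so the solid is a straight extrusion of it from z=0 to z≈27.2. Closing with flat bottom and top caps and triangulating gives 12 facets — a rectangular box, roughly 28.4 × 24.3 mm footprint and 27.2 mm tall.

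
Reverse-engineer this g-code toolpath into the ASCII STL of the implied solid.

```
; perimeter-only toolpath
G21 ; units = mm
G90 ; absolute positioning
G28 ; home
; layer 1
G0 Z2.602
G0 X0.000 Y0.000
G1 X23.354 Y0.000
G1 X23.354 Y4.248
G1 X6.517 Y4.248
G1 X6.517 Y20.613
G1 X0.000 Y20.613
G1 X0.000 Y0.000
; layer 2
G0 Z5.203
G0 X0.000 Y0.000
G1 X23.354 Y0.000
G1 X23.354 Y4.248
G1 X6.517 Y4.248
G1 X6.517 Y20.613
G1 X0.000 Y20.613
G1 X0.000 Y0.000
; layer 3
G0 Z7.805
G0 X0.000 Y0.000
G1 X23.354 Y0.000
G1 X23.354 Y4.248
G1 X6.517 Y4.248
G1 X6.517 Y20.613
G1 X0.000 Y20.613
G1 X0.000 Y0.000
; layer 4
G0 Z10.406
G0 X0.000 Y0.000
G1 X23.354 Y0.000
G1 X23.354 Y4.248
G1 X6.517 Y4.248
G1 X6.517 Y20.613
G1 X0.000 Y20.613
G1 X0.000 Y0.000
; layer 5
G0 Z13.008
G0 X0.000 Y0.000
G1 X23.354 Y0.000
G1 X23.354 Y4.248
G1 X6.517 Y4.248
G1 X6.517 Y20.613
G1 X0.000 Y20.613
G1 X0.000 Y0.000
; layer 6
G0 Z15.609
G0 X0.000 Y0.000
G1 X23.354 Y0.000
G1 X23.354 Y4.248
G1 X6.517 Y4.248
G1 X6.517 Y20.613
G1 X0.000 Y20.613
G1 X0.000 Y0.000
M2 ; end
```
solid part
  facet normal 0.0000 0.0000 -1.0000
    outer loop
      vertex 23.354 4.248 0.000
      vertex 23.354 0.000 0.000
      vertex 0.000 0.000 0.000
    endloop
  endfacet
  facet normal 0.0000 0.0000 -1.0000
    outer loop
      vertex 6.517 4.248 0.000
      vertex 23.354 4.248 0.000
      vertex 0.000 0.000 0.000
    endloop
  endfacet
  facet normal 0.0000 0.0000 -1.0000
    outer loop
      vertex 6.517 20.613 0.000
      vertex 6.517 4.248 0.000
      vertex 0.000 0.000 0.000
    endloop
  endfacet
  facet normal 0.0000 0.0000 -1.0000
    outer loop
      vertex 0.000 20.613 0.000
      vertex 6.517 20.613 0.000
      vertex 0.000 0.000 0.000
    endloop
  endfacet
  facet normal 0.0000 0.0000 1.0000
    outer loop
      vertex 0.000 0.000 15.609
      vertex 23.354 0.000 15.609
      vertex 23.354 4.248 15.609
    endloop
  endfacet
  facet normal 0.0000 0.0000 1.0000
    outer loop
      vertex 0.000 0.000 15.609
      vertex 23.354 4.248 15.609
      vertex 6.517 4.248 15.609
    endloop
  endfacet
  facet normal 0.0000 0.0000 1.0000
    outer loop
      vertex 0.000 0.000 15.609
      vertex 6.517 4.248 15.609
      vertex 6.517 20.613 15.609
    endloop
  endfacet
  facet normal 0.0000 0.0000 1.0000
    outer loop
      vertex 0.000 0.000 15.609
      vertex 6.517 20.613 15.609
      vertex 0.000 20.613 15.609
    endloop
  endfacet
  facet normal 0.0000 -1.0000 0.0000
    outer loop
      vertex 0.000 0.000 0.000
      vertex 23.354 0.000 0.000
      vertex 23.354 0.000 15.609
    endloop
  endfacet
  facet normal 0.0000 -1.0000 0.0000
    outer loop
      vertex 0.000 0.000 0.000
      vertex 23.354 0.000 15.609
      vertex 0.000 0.000 15.609
    endloop
  endfacet
  facet normal 1.0000 0.0000 0.0000
    outer loop
      vertex 23.354 0.000 0.000
      vertex 23.354 4.248 0.000
      vertex 23.354 4.248 15.609
    endloop
  endfacet
  facet normal 1.0000 0.0000 0.0000
    outer loop
      vertex 23.354 0.000 0.000
      vertex 23.354 4.248 15.609
      vertex 23.354 0.000 15.609
    endloop
  endfacet
  facet normal 0.0000 1.0000 0.0000
    outer loop
      vertex 23.354 4.248 0.000
      vertex 6.517 4.248 0.000
      vertex 6.517 4.248 15.609
    endloop
  endfacet
  facet normal 0.0000 1.0000 0.0000
    outer loop
      vertex 23.354 4.248 0.000
      vertex 6.517 4.248 15.609
      vertex 23.354 4.248 15.609
    endloop
  endfacet
  facet normal 1.0000 0.0000 0.0000
    outer loop
      vertex 6.517 4.248 0.000
      vertex 6.517 20.613 0.000
      vertex 6.517 20.613 15.609
    endloop
  endfacet
  facet normal 1.0000 0.0000 0.0000
    outer loop
      vertex 6.517 4.248 0.000
      vertex 6.517 20.613 15.609
      vertex 6.517 4.248 15.609
    endloop
  endfacet
  facet normal 0.0000 1.0000 0.0000
    outer loop
      vertex 6.517 20.613 0.000
      vertex 0.000 20.613 0.000
      vertex 0.000 20.613 15.609
    endloop
  endfacet
  facet normal 0.0000 1.0000 0.0000
    outer loop
      vertex 6.517 20.613 0.000
      vertex 0.000 20.613 15.609
      vertex 6.517 20.613 15.609
    endloop
  endfacet
  facet normal -1.0000 0.0000 0.0000
    outer loop
      vertex 0.000 20.613 0.000
      vertex 0.000 0.000 0.000
      vertex 0.000 0.000 15.609
    endloop
  endfacet
  facet normal -1.0000 0.0000 0.0000
    outer loop
      vertex 0.000 20.613 0.000
      vertex 0.000 0.000 15.609
      vertex 0.000 20.613 15.609
    endloop
  endfacet
endsolid part

The G0 Z moves step by Δz≈2.602 mm. Every layer's G1 loop is the same polygon, so the solid is a straight extrusion of it from z=0 to z≈15.6. Closing with flat bottom and top caps and triangulating gives 20 facets — an L-shaped prism: outer 23.4 × 20.6 mm, arm thicknesses ≈ 4.25 mm (horizontal) and 6.52 mm (vertical), extruded 15.6 mm in z.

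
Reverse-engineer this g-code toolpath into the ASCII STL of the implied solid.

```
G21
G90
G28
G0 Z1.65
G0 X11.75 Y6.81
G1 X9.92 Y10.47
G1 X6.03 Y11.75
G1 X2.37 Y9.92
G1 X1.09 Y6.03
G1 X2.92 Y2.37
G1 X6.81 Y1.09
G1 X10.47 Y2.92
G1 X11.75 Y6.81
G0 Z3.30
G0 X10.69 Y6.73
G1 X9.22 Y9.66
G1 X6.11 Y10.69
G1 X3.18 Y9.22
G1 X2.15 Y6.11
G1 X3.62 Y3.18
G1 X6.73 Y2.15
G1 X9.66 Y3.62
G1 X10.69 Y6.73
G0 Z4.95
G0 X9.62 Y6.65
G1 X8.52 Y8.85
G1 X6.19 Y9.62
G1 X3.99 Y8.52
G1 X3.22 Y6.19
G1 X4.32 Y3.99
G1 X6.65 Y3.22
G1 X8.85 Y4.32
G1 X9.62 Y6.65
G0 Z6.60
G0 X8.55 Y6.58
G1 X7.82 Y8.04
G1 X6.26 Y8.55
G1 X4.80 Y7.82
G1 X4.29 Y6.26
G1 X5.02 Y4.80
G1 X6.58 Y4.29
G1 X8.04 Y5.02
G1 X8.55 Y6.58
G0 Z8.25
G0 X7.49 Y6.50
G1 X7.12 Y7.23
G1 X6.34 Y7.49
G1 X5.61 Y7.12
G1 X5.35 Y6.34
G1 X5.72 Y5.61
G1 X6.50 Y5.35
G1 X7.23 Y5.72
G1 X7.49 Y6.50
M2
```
solid part
  facet normal 0.0000 0.0000 -1.0000
    outer loop
      vertex 5.95 12.82 0.00
      vertex 10.62 11.28 0.00
      vertex 12.82 6.89 0.00
    endloop
  endfacet
  facet normal 0.0000 0.0000 -1.0000
    outer loop
      vertex 1.56 10.62 0.00
      vertex 5.95 12.82 0.00
      vertex 12.82 6.89 0.00
    endloop
  endfacet
  facet normal 0.0000 0.0000 -1.0000
    outer loop
      vertex 0.02 5.95 0.00
      vertex 1.56 10.62 0.00
      vertex 12.82 6.89 0.00
    endloop
  endfacet
  facet normal 0.0000 0.0000 -1.0000
    outer loop
      vertex 2.22 1.56 0.00
      vertex 0.02 5.95 0.00
      vertex 12.82 6.89 0.00
    endloop
  endfacet
  facet normal 0.0000 0.0000 -1.0000
    outer loop
      vertex 6.89 0.02 0.00
      vertex 2.22 1.56 0.00
      vertex 12.82 6.89 0.00
    endloop
  endfacet
  facet normal 0.0000 0.0000 -1.0000
    outer loop
      vertex 11.28 2.22 0.00
      vertex 6.89 0.02 0.00
      vertex 12.82 6.89 0.00
    endloop
  endfacet
  facet normal 0.7669 0.3843 0.5140
    outer loop
      vertex 12.82 6.89 0.00
      vertex 10.62 11.28 0.00
      vertex 6.42 6.42 9.90
    endloop
  endfacet
  facet normal 0.2687 0.8147 0.5139
    outer loop
      vertex 10.62 11.28 0.00
      vertex 5.95 12.82 0.00
      vertex 6.42 6.42 9.90
    endloop
  endfacet
  facet normal -0.3843 0.7669 0.5140
    outer loop
      vertex 5.95 12.82 0.00
      vertex 1.56 10.62 0.00
      vertex 6.42 6.42 9.90
    endloop
  endfacet
  facet normal -0.8147 0.2687 0.5139
    outer loop
      vertex 1.56 10.62 0.00
      vertex 0.02 5.95 0.00
      vertex 6.42 6.42 9.90
    endloop
  endfacet
  facet normal -0.7669 -0.3843 0.5140
    outer loop
      vertex 0.02 5.95 0.00
      vertex 2.22 1.56 0.00
      vertex 6.42 6.42 9.90
    endloop
  endfacet
  facet normal -0.2687 -0.8147 0.5139
    outer loop
      vertex 2.22 1.56 0.00
      vertex 6.89 0.02 0.00
      vertex 6.42 6.42 9.90
    endloop
  endfacet
  facet normal 0.3843 -0.7669 0.5140
    outer loop
      vertex 6.89 0.02 0.00
      vertex 11.28 2.22 0.00
      vertex 6.42 6.42 9.90
    endloop
  endfacet
  facet normal 0.8147 -0.2687 0.5139
    outer loop
      vertex 11.28 2.22 0.00
      vertex 12.82 6.89 0.00
      vertex 6.42 6.42 9.90
    endloop
  endfacet
endsolid part

The G0 Z moves step by Δz≈1.65 mm. The G1 loops shrink linearly with z, so the solid tapers from its base footprint up to z≈9.9. Closing with a flat bottom cap and the tapered top and triangulating gives 14 facets — a regular 8-sided pyramid, base circumscribed radius ≈ 6.42 mm, apex at z ≈ 9.9 mm.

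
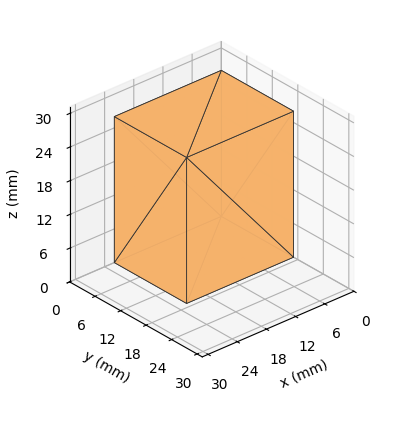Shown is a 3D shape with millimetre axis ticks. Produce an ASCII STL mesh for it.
Reading the render: the shape is a rectangular box, roughly 22 × 17 mm footprint and 26 mm tall (dimensions read to the nearest mm from the axis ticks). For the STL, each face is triangulated and given an outward normal.

solid part
  facet normal 0.0000 0.0000 -1.0000
    outer loop
      vertex 22.000 17.000 0.000
      vertex 22.000 0.000 0.000
      vertex 0.000 0.000 0.000
    endloop
  endfacet
  facet normal 0.0000 0.0000 -1.0000
    outer loop
      vertex 0.000 17.000 0.000
      vertex 22.000 17.000 0.000
      vertex 0.000 0.000 0.000
    endloop
  endfacet
  facet normal 0.0000 0.0000 1.0000
    outer loop
      vertex 0.000 0.000 26.000
      vertex 22.000 0.000 26.000
      vertex 22.000 17.000 26.000
    endloop
  endfacet
  facet normal 0.0000 0.0000 1.0000
    outer loop
      vertex 0.000 0.000 26.000
      vertex 22.000 17.000 26.000
      vertex 0.000 17.000 26.000
    endloop
  endfacet
  facet normal 0.0000 -1.0000 0.0000
    outer loop
      vertex 0.000 0.000 0.000
      vertex 22.000 0.000 0.000
      vertex 22.000 0.000 26.000
    endloop
  endfacet
  facet normal 0.0000 -1.0000 0.0000
    outer loop
      vertex 0.000 0.000 0.000
      vertex 22.000 0.000 26.000
      vertex 0.000 0.000 26.000
    endloop
  endfacet
  facet normal 0.0000 1.0000 0.0000
    outer loop
      vertex 22.000 17.000 26.000
      vertex 22.000 17.000 0.000
      vertex 0.000 17.000 0.000
    endloop
  endfacet
  facet normal 0.0000 1.0000 0.0000
    outer loop
      vertex 0.000 17.000 26.000
      vertex 22.000 17.000 26.000
      vertex 0.000 17.000 0.000
    endloop
  endfacet
  facet normal -1.0000 0.0000 0.0000
    outer loop
      vertex 0.000 17.000 26.000
      vertex 0.000 17.000 0.000
      vertex 0.000 0.000 0.000
    endloop
  endfacet
  facet normal -1.0000 0.0000 0.0000
    outer loop
      vertex 0.000 0.000 26.000
      vertex 0.000 17.000 26.000
      vertex 0.000 0.000 0.000
    endloop
  endfacet
  facet normal 1.0000 0.0000 0.0000
    outer loop
      vertex 22.000 0.000 0.000
      vertex 22.000 17.000 0.000
      vertex 22.000 17.000 26.000
    endloop
  endfacet
  facet normal 1.0000 0.0000 0.0000
    outer loop
      vertex 22.000 0.000 0.000
      vertex 22.000 17.000 26.000
      vertex 22.000 0.000 26.000
    endloop
  endfacet
endsolid part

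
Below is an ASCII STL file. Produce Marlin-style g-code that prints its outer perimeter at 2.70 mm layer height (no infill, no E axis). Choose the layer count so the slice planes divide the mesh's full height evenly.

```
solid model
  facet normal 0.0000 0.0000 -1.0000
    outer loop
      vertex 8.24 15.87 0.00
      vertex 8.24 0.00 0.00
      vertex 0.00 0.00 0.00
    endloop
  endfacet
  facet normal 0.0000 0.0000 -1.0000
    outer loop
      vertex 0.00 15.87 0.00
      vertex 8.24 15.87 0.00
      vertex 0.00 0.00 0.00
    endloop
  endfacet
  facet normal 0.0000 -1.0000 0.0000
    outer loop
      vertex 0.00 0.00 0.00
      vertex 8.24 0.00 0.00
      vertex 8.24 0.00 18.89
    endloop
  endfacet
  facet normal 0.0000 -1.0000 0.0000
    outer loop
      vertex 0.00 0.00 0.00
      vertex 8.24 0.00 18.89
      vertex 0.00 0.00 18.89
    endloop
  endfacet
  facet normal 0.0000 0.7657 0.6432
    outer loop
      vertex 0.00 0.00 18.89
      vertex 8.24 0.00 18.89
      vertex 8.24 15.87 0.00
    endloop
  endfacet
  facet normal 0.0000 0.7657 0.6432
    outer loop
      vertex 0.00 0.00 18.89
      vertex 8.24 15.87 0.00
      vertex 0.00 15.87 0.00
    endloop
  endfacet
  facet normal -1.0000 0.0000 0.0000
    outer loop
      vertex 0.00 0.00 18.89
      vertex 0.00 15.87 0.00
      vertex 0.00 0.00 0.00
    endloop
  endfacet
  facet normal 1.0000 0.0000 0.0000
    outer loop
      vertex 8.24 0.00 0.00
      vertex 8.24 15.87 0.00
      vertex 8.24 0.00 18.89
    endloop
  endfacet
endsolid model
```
; perimeter-only toolpath
G21 ; units = mm
G90 ; absolute positioning
G28 ; home
; layer 1
G0 Z2.70
G0 X0.00 Y0.00
G1 X8.24 Y0.00
G1 X8.24 Y13.60
G1 X0.00 Y13.60
G1 X0.00 Y0.00
; layer 2
G0 Z5.40
G0 X0.00 Y0.00
G1 X8.24 Y0.00
G1 X8.24 Y11.34
G1 X0.00 Y11.34
G1 X0.00 Y0.00
; layer 3
G0 Z8.10
G0 X0.00 Y0.00
G1 X8.24 Y0.00
G1 X8.24 Y9.07
G1 X0.00 Y9.07
G1 X0.00 Y0.00
; layer 4
G0 Z10.79
G0 X0.00 Y0.00
G1 X8.24 Y0.00
G1 X8.24 Y6.80
G1 X0.00 Y6.80
G1 X0.00 Y0.00
; layer 5
G0 Z13.49
G0 X0.00 Y0.00
G1 X8.24 Y0.00
G1 X8.24 Y4.53
G1 X0.00 Y4.53
G1 X0.00 Y0.00
; layer 6
G0 Z16.19
G0 X0.00 Y0.00
G1 X8.24 Y0.00
G1 X8.24 Y2.27
G1 X0.00 Y2.27
G1 X0.00 Y0.00
M2 ; end

The solid is a wedge (ramp): 8.24 × 15.9 mm base, rising to 18.9 mm along the y=0 edge and sloping linearly to z=0 at y=15.9. Slicing at Δz = 2.70 mm — 7 equal slices spanning the solid's height, so layer i sits at z = i·h/7 — gives 6 non-empty perimeters. Each is a 4-segment closed polygon; G0 lifts to the layer z and rapids to the start vertex, then G1 traces the edges. The cross-section shrinks linearly with z (the slice at the apex is degenerate and omitted).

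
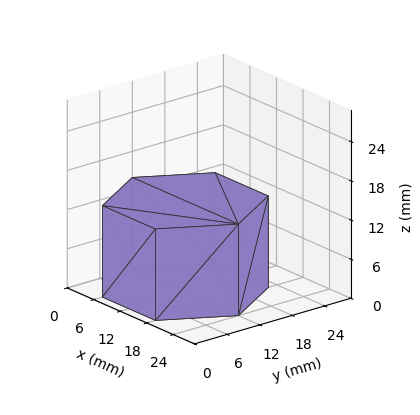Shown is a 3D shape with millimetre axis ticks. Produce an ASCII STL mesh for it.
Reading the render: the shape is a regular 6-sided prism (a cylinder approximated with 6 flat sides), circumscribed radius ≈ 12 mm, height ≈ 14 mm (dimensions read to the nearest mm from the axis ticks). For the STL, each face is triangulated and given an outward normal.

solid part
  facet normal 0.0000 0.0000 -1.0000
    outer loop
      vertex 6.0 22.4 0.0
      vertex 18.0 22.4 0.0
      vertex 24.0 12.0 0.0
    endloop
  endfacet
  facet normal 0.0000 0.0000 -1.0000
    outer loop
      vertex 0.0 12.0 0.0
      vertex 6.0 22.4 0.0
      vertex 24.0 12.0 0.0
    endloop
  endfacet
  facet normal 0.0000 0.0000 -1.0000
    outer loop
      vertex 6.0 1.6 0.0
      vertex 0.0 12.0 0.0
      vertex 24.0 12.0 0.0
    endloop
  endfacet
  facet normal 0.0000 0.0000 -1.0000
    outer loop
      vertex 18.0 1.6 0.0
      vertex 6.0 1.6 0.0
      vertex 24.0 12.0 0.0
    endloop
  endfacet
  facet normal 0.0000 0.0000 1.0000
    outer loop
      vertex 24.0 12.0 14.0
      vertex 18.0 22.4 14.0
      vertex 6.0 22.4 14.0
    endloop
  endfacet
  facet normal 0.0000 0.0000 1.0000
    outer loop
      vertex 24.0 12.0 14.0
      vertex 6.0 22.4 14.0
      vertex 0.0 12.0 14.0
    endloop
  endfacet
  facet normal 0.0000 0.0000 1.0000
    outer loop
      vertex 24.0 12.0 14.0
      vertex 0.0 12.0 14.0
      vertex 6.0 1.6 14.0
    endloop
  endfacet
  facet normal 0.0000 0.0000 1.0000
    outer loop
      vertex 24.0 12.0 14.0
      vertex 6.0 1.6 14.0
      vertex 18.0 1.6 14.0
    endloop
  endfacet
  facet normal 0.8662 0.4997 0.0000
    outer loop
      vertex 24.0 12.0 0.0
      vertex 18.0 22.4 0.0
      vertex 18.0 22.4 14.0
    endloop
  endfacet
  facet normal 0.8662 0.4997 0.0000
    outer loop
      vertex 24.0 12.0 0.0
      vertex 18.0 22.4 14.0
      vertex 24.0 12.0 14.0
    endloop
  endfacet
  facet normal 0.0000 1.0000 0.0000
    outer loop
      vertex 18.0 22.4 0.0
      vertex 6.0 22.4 0.0
      vertex 6.0 22.4 14.0
    endloop
  endfacet
  facet normal 0.0000 1.0000 0.0000
    outer loop
      vertex 18.0 22.4 0.0
      vertex 6.0 22.4 14.0
      vertex 18.0 22.4 14.0
    endloop
  endfacet
  facet normal -0.8662 0.4997 0.0000
    outer loop
      vertex 6.0 22.4 0.0
      vertex 0.0 12.0 0.0
      vertex 0.0 12.0 14.0
    endloop
  endfacet
  facet normal -0.8662 0.4997 0.0000
    outer loop
      vertex 6.0 22.4 0.0
      vertex 0.0 12.0 14.0
      vertex 6.0 22.4 14.0
    endloop
  endfacet
  facet normal -0.8662 -0.4997 0.0000
    outer loop
      vertex 0.0 12.0 0.0
      vertex 6.0 1.6 0.0
      vertex 6.0 1.6 14.0
    endloop
  endfacet
  facet normal -0.8662 -0.4997 0.0000
    outer loop
      vertex 0.0 12.0 0.0
      vertex 6.0 1.6 14.0
      vertex 0.0 12.0 14.0
    endloop
  endfacet
  facet normal 0.0000 -1.0000 0.0000
    outer loop
      vertex 6.0 1.6 0.0
      vertex 18.0 1.6 0.0
      vertex 18.0 1.6 14.0
    endloop
  endfacet
  facet normal 0.0000 -1.0000 0.0000
    outer loop
      vertex 6.0 1.6 0.0
      vertex 18.0 1.6 14.0
      vertex 6.0 1.6 14.0
    endloop
  endfacet
  facet normal 0.8662 -0.4997 0.0000
    outer loop
      vertex 18.0 1.6 0.0
      vertex 24.0 12.0 0.0
      vertex 24.0 12.0 14.0
    endloop
  endfacet
  facet normal 0.8662 -0.4997 0.0000
    outer loop
      vertex 18.0 1.6 0.0
      vertex 24.0 12.0 14.0
      vertex 18.0 1.6 14.0
    endloop
  endfacet
endsolid part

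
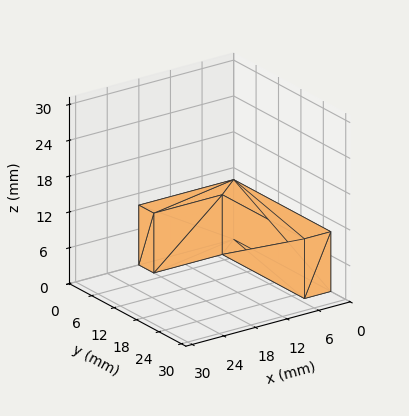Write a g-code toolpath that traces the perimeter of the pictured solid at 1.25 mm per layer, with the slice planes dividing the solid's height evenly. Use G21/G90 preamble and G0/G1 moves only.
Reading the render: the shape is an L-shaped prism: outer 18 × 26 mm, arm thicknesses ≈ 4 mm (horizontal) and 5 mm (vertical), extruded 10 mm in z (dimensions read to the nearest mm from the axis ticks). For the g-code, the solid's height is divided into equal slices at the stated Δz and each level perimeter traced with G1 moves after a G0 lift.

; perimeter-only toolpath
G21 ; units = mm
G90 ; absolute positioning
G28 ; home
; layer 1
G0 Z1.25
G0 X0.00 Y0.00
G1 X18.00 Y0.00
G1 X18.00 Y4.00
G1 X5.00 Y4.00
G1 X5.00 Y26.00
G1 X0.00 Y26.00
G1 X0.00 Y0.00
; layer 2
G0 Z2.50
G0 X0.00 Y0.00
G1 X18.00 Y0.00
G1 X18.00 Y4.00
G1 X5.00 Y4.00
G1 X5.00 Y26.00
G1 X0.00 Y26.00
G1 X0.00 Y0.00
; layer 3
G0 Z3.75
G0 X0.00 Y0.00
G1 X18.00 Y0.00
G1 X18.00 Y4.00
G1 X5.00 Y4.00
G1 X5.00 Y26.00
G1 X0.00 Y26.00
G1 X0.00 Y0.00
; layer 4
G0 Z5.00
G0 X0.00 Y0.00
G1 X18.00 Y0.00
G1 X18.00 Y4.00
G1 X5.00 Y4.00
G1 X5.00 Y26.00
G1 X0.00 Y26.00
G1 X0.00 Y0.00
; layer 5
G0 Z6.25
G0 X0.00 Y0.00
G1 X18.00 Y0.00
G1 X18.00 Y4.00
G1 X5.00 Y4.00
G1 X5.00 Y26.00
G1 X0.00 Y26.00
G1 X0.00 Y0.00
; layer 6
G0 Z7.50
G0 X0.00 Y0.00
G1 X18.00 Y0.00
G1 X18.00 Y4.00
G1 X5.00 Y4.00
G1 X5.00 Y26.00
G1 X0.00 Y26.00
G1 X0.00 Y0.00
; layer 7
G0 Z8.75
G0 X0.00 Y0.00
G1 X18.00 Y0.00
G1 X18.00 Y4.00
G1 X5.00 Y4.00
G1 X5.00 Y26.00
G1 X0.00 Y26.00
G1 X0.00 Y0.00
; layer 8
G0 Z10.00
G0 X0.00 Y0.00
G1 X18.00 Y0.00
G1 X18.00 Y4.00
G1 X5.00 Y4.00
G1 X5.00 Y26.00
G1 X0.00 Y26.00
G1 X0.00 Y0.00
M2 ; end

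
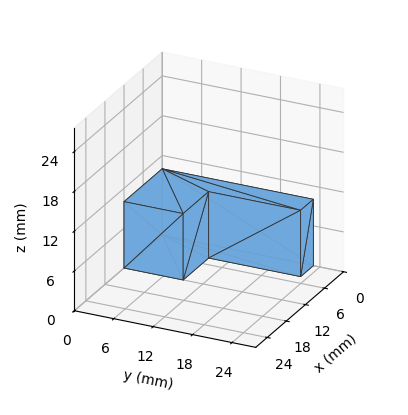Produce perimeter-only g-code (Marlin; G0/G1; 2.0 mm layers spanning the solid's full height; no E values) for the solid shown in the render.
Reading the render: the shape is an L-shaped prism: outer 12 × 23 mm, arm thicknesses ≈ 9 mm (horizontal) and 4 mm (vertical), extruded 10 mm in z (dimensions read to the nearest mm from the axis ticks). For the g-code, the solid's height is divided into equal slices at the stated Δz and each level perimeter traced with G1 moves after a G0 lift.

; perimeter-only toolpath
G21 ; units = mm
G90 ; absolute positioning
G28 ; home
; layer 1
G0 Z2.0
G0 X0.0 Y0.0
G1 X12.0 Y0.0
G1 X12.0 Y9.0
G1 X4.0 Y9.0
G1 X4.0 Y23.0
G1 X0.0 Y23.0
G1 X0.0 Y0.0
; layer 2
G0 Z4.0
G0 X0.0 Y0.0
G1 X12.0 Y0.0
G1 X12.0 Y9.0
G1 X4.0 Y9.0
G1 X4.0 Y23.0
G1 X0.0 Y23.0
G1 X0.0 Y0.0
; layer 3
G0 Z6.0
G0 X0.0 Y0.0
G1 X12.0 Y0.0
G1 X12.0 Y9.0
G1 X4.0 Y9.0
G1 X4.0 Y23.0
G1 X0.0 Y23.0
G1 X0.0 Y0.0
; layer 4
G0 Z8.0
G0 X0.0 Y0.0
G1 X12.0 Y0.0
G1 X12.0 Y9.0
G1 X4.0 Y9.0
G1 X4.0 Y23.0
G1 X0.0 Y23.0
G1 X0.0 Y0.0
; layer 5
G0 Z10.0
G0 X0.0 Y0.0
G1 X12.0 Y0.0
G1 X12.0 Y9.0
G1 X4.0 Y9.0
G1 X4.0 Y23.0
G1 X0.0 Y23.0
G1 X0.0 Y0.0
M2 ; end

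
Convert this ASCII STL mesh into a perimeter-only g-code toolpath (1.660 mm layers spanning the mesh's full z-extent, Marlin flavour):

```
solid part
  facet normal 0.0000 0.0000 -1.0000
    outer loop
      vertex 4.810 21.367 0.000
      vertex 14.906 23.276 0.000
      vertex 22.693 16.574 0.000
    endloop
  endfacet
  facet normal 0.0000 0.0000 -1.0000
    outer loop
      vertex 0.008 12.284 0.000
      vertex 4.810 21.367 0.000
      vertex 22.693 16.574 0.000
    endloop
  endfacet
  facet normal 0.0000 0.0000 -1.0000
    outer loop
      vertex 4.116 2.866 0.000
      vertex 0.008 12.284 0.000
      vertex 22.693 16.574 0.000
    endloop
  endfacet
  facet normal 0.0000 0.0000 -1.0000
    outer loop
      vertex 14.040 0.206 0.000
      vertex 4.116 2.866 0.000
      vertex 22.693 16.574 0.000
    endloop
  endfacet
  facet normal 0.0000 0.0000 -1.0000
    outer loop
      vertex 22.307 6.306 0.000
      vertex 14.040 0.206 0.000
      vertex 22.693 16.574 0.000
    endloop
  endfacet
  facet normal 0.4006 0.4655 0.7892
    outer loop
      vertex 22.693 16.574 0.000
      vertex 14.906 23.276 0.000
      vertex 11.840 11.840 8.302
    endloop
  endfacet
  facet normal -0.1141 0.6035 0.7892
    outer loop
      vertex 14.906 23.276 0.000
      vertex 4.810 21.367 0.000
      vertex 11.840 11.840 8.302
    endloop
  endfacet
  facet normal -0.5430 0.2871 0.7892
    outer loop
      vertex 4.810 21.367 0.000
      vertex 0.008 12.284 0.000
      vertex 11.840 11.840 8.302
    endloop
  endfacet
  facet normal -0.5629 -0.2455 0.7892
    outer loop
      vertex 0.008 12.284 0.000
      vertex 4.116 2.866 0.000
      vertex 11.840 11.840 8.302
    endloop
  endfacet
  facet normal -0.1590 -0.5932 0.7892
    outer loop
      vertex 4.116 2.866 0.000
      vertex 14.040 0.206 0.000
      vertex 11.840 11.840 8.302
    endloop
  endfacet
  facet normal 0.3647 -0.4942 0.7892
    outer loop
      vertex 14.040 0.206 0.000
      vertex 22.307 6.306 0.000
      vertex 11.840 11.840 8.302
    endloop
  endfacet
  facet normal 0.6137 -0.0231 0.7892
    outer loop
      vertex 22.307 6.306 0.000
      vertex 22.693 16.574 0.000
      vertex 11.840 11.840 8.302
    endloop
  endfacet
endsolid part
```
; perimeter-only toolpath
G21 ; units = mm
G90 ; absolute positioning
G28 ; home
; layer 1
G0 Z1.660
G0 X20.522 Y15.627
G1 X14.293 Y20.989
G1 X6.216 Y19.462
G1 X2.374 Y12.195
G1 X5.661 Y4.661
G1 X13.600 Y2.533
G1 X20.214 Y7.413
G1 X20.522 Y15.627
; layer 2
G0 Z3.321
G0 X18.352 Y14.680
G1 X13.680 Y18.702
G1 X7.622 Y17.556
G1 X4.741 Y12.106
G1 X7.206 Y6.456
G1 X13.160 Y4.860
G1 X18.120 Y8.520
G1 X18.352 Y14.680
; layer 3
G0 Z4.981
G0 X16.181 Y13.734
G1 X13.066 Y16.414
G1 X9.028 Y15.651
G1 X7.107 Y12.018
G1 X8.750 Y8.250
G1 X12.720 Y7.186
G1 X16.027 Y9.626
G1 X16.181 Y13.734
; layer 4
G0 Z6.642
G0 X14.011 Y12.787
G1 X12.453 Y14.127
G1 X10.434 Y13.745
G1 X9.474 Y11.929
G1 X10.295 Y10.045
G1 X12.280 Y9.513
G1 X13.933 Y10.733
G1 X14.011 Y12.787
M2 ; end

The solid is a regular 7-sided pyramid, base circumscribed radius ≈ 11.8 mm, apex at z ≈ 8.3 mm. Slicing at Δz = 1.660 mm — 5 equal slices spanning the solid's height, so layer i sits at z = i·h/5 — gives 4 non-empty perimeters. Each is a 7-segment closed polygon; G0 lifts to the layer z and rapids to the start vertex, then G1 traces the edges. The cross-section shrinks linearly with z (the slice at the apex is degenerate and omitted).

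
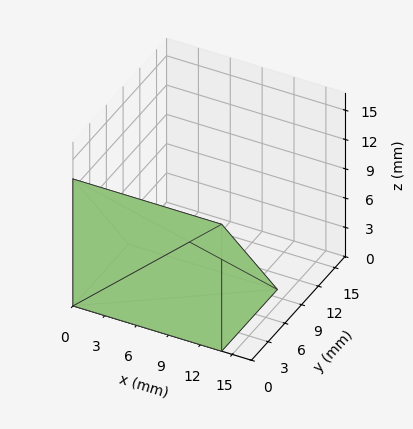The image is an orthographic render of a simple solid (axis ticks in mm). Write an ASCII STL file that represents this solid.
Reading the render: the shape is a wedge (ramp): 14 × 10 mm base, rising to 13 mm along the y=0 edge and sloping linearly to z=0 at y=10 (dimensions read to the nearest mm from the axis ticks). For the STL, each face is triangulated and given an outward normal.

solid part
  facet normal 0.0000 0.0000 -1.0000
    outer loop
      vertex 14.00 10.00 0.00
      vertex 14.00 0.00 0.00
      vertex 0.00 0.00 0.00
    endloop
  endfacet
  facet normal 0.0000 0.0000 -1.0000
    outer loop
      vertex 0.00 10.00 0.00
      vertex 14.00 10.00 0.00
      vertex 0.00 0.00 0.00
    endloop
  endfacet
  facet normal 0.0000 -1.0000 0.0000
    outer loop
      vertex 0.00 0.00 0.00
      vertex 14.00 0.00 0.00
      vertex 14.00 0.00 13.00
    endloop
  endfacet
  facet normal 0.0000 -1.0000 0.0000
    outer loop
      vertex 0.00 0.00 0.00
      vertex 14.00 0.00 13.00
      vertex 0.00 0.00 13.00
    endloop
  endfacet
  facet normal 0.0000 0.7926 0.6097
    outer loop
      vertex 0.00 0.00 13.00
      vertex 14.00 0.00 13.00
      vertex 14.00 10.00 0.00
    endloop
  endfacet
  facet normal 0.0000 0.7926 0.6097
    outer loop
      vertex 0.00 0.00 13.00
      vertex 14.00 10.00 0.00
      vertex 0.00 10.00 0.00
    endloop
  endfacet
  facet normal -1.0000 0.0000 0.0000
    outer loop
      vertex 0.00 0.00 13.00
      vertex 0.00 10.00 0.00
      vertex 0.00 0.00 0.00
    endloop
  endfacet
  facet normal 1.0000 0.0000 0.0000
    outer loop
      vertex 14.00 0.00 0.00
      vertex 14.00 10.00 0.00
      vertex 14.00 0.00 13.00
    endloop
  endfacet
endsolid part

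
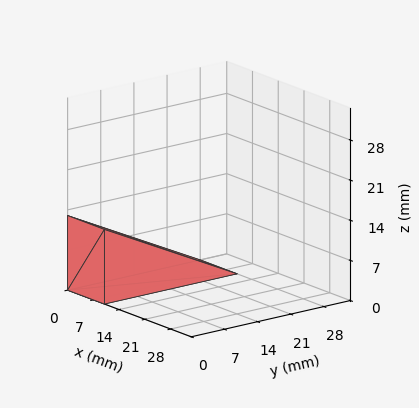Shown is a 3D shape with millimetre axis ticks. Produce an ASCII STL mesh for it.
Reading the render: the shape is a wedge (ramp): 10 × 28 mm base, rising to 13 mm along the y=0 edge and sloping linearly to z=0 at y=28 (dimensions read to the nearest mm from the axis ticks). For the STL, each face is triangulated and given an outward normal.

solid part
  facet normal 0.0000 0.0000 -1.0000
    outer loop
      vertex 10.000 28.000 0.000
      vertex 10.000 0.000 0.000
      vertex 0.000 0.000 0.000
    endloop
  endfacet
  facet normal 0.0000 0.0000 -1.0000
    outer loop
      vertex 0.000 28.000 0.000
      vertex 10.000 28.000 0.000
      vertex 0.000 0.000 0.000
    endloop
  endfacet
  facet normal 0.0000 -1.0000 0.0000
    outer loop
      vertex 0.000 0.000 0.000
      vertex 10.000 0.000 0.000
      vertex 10.000 0.000 13.000
    endloop
  endfacet
  facet normal 0.0000 -1.0000 0.0000
    outer loop
      vertex 0.000 0.000 0.000
      vertex 10.000 0.000 13.000
      vertex 0.000 0.000 13.000
    endloop
  endfacet
  facet normal 0.0000 0.4211 0.9070
    outer loop
      vertex 0.000 0.000 13.000
      vertex 10.000 0.000 13.000
      vertex 10.000 28.000 0.000
    endloop
  endfacet
  facet normal 0.0000 0.4211 0.9070
    outer loop
      vertex 0.000 0.000 13.000
      vertex 10.000 28.000 0.000
      vertex 0.000 28.000 0.000
    endloop
  endfacet
  facet normal -1.0000 0.0000 0.0000
    outer loop
      vertex 0.000 0.000 13.000
      vertex 0.000 28.000 0.000
      vertex 0.000 0.000 0.000
    endloop
  endfacet
  facet normal 1.0000 0.0000 0.0000
    outer loop
      vertex 10.000 0.000 0.000
      vertex 10.000 28.000 0.000
      vertex 10.000 0.000 13.000
    endloop
  endfacet
endsolid part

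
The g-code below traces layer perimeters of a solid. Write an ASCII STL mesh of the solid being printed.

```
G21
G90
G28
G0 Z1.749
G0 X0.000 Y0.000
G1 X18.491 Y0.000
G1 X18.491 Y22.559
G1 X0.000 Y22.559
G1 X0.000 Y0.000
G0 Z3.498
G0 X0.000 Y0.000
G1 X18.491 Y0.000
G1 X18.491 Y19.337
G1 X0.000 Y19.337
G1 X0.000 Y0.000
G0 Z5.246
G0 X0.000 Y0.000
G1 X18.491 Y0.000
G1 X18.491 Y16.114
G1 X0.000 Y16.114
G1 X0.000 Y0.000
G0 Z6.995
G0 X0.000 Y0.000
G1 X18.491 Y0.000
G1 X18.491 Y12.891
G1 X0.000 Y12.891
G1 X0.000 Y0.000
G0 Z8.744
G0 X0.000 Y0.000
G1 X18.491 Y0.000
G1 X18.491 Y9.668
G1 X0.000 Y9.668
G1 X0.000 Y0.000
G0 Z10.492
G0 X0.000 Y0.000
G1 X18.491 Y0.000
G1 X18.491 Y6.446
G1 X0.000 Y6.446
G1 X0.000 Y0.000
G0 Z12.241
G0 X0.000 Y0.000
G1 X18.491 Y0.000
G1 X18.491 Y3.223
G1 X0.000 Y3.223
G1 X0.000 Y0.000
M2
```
solid part
  facet normal 0.0000 0.0000 -1.0000
    outer loop
      vertex 18.491 25.782 0.000
      vertex 18.491 0.000 0.000
      vertex 0.000 0.000 0.000
    endloop
  endfacet
  facet normal 0.0000 0.0000 -1.0000
    outer loop
      vertex 0.000 25.782 0.000
      vertex 18.491 25.782 0.000
      vertex 0.000 0.000 0.000
    endloop
  endfacet
  facet normal 0.0000 -1.0000 0.0000
    outer loop
      vertex 0.000 0.000 0.000
      vertex 18.491 0.000 0.000
      vertex 18.491 0.000 13.990
    endloop
  endfacet
  facet normal 0.0000 -1.0000 0.0000
    outer loop
      vertex 0.000 0.000 0.000
      vertex 18.491 0.000 13.990
      vertex 0.000 0.000 13.990
    endloop
  endfacet
  facet normal 0.0000 0.4769 0.8789
    outer loop
      vertex 0.000 0.000 13.990
      vertex 18.491 0.000 13.990
      vertex 18.491 25.782 0.000
    endloop
  endfacet
  facet normal 0.0000 0.4769 0.8789
    outer loop
      vertex 0.000 0.000 13.990
      vertex 18.491 25.782 0.000
      vertex 0.000 25.782 0.000
    endloop
  endfacet
  facet normal -1.0000 0.0000 0.0000
    outer loop
      vertex 0.000 0.000 13.990
      vertex 0.000 25.782 0.000
      vertex 0.000 0.000 0.000
    endloop
  endfacet
  facet normal 1.0000 0.0000 0.0000
    outer loop
      vertex 18.491 0.000 0.000
      vertex 18.491 25.782 0.000
      vertex 18.491 0.000 13.990
    endloop
  endfacet
endsolid part

The G0 Z moves step by Δz≈1.749 mm. The G1 loops shrink linearly with z, so the solid tapers from its base footprint up to z≈14. Closing with a flat bottom cap and the tapered top and triangulating gives 8 facets — a wedge (ramp): 18.5 × 25.8 mm base, rising to 14 mm along the y=0 edge and sloping linearly to z=0 at y=25.8.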